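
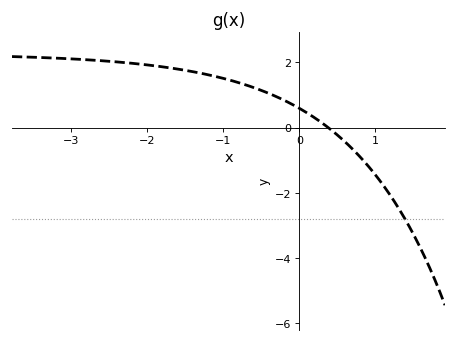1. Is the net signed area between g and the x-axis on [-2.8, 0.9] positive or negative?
positive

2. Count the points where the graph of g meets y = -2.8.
1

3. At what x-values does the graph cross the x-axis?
0.4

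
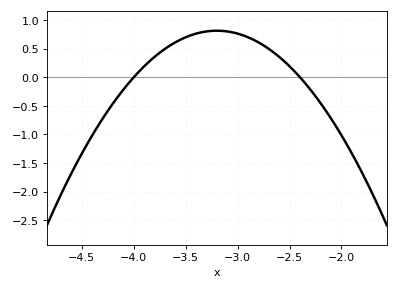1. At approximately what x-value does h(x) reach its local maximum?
-3.2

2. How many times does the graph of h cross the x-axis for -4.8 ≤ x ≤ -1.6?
2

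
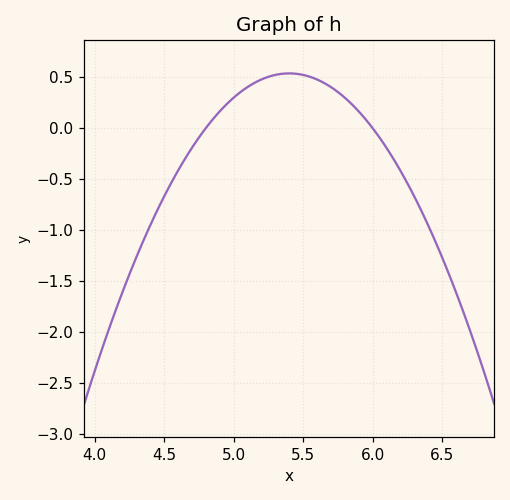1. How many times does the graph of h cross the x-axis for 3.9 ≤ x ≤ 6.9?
2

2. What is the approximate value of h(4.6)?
-0.4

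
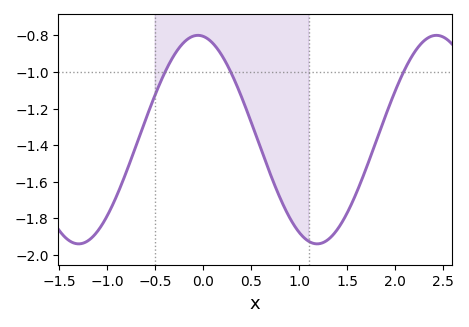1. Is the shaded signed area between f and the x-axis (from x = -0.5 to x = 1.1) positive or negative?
negative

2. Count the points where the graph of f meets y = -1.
3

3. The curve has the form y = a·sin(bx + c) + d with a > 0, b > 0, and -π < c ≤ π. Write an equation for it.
y = 0.57sin(2.5x + 1.7) - 1.37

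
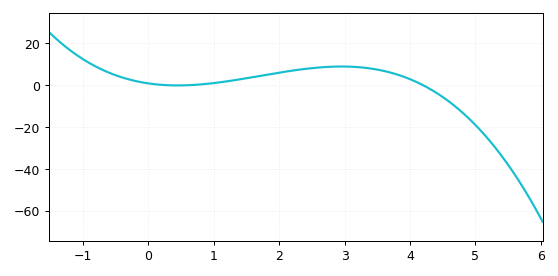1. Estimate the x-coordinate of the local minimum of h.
0.449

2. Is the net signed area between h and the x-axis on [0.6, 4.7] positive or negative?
positive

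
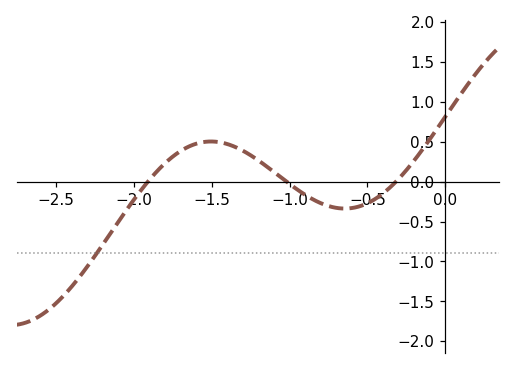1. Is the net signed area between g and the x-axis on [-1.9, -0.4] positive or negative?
positive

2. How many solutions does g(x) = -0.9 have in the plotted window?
1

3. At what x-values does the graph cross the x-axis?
-1.9, -1, -0.3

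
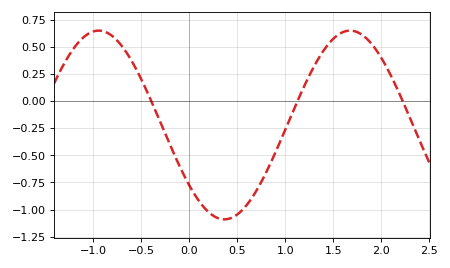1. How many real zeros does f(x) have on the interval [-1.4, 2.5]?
3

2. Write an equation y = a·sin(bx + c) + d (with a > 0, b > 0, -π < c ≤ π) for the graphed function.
y = 0.87sin(2.4x - 2.5) - 0.22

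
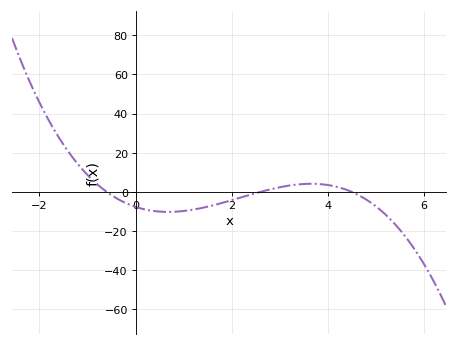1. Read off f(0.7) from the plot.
-10.2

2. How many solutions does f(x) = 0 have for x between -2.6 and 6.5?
3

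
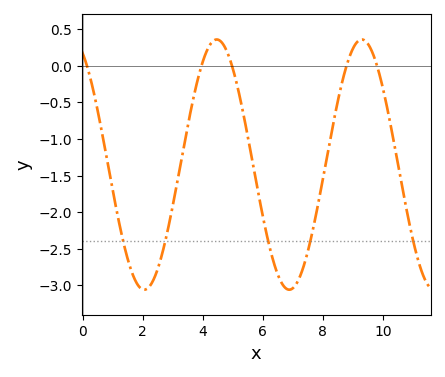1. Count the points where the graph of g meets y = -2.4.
5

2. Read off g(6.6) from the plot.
-2.95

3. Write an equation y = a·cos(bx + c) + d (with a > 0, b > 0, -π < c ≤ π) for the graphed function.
y = 1.71cos(1.3x + 0.482) - 1.35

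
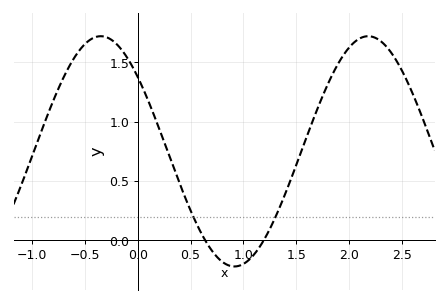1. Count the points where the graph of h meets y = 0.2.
2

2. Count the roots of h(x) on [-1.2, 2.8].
2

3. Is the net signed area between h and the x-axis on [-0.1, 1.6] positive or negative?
positive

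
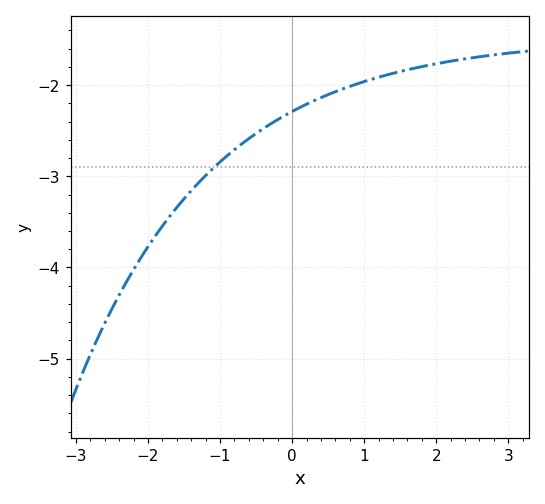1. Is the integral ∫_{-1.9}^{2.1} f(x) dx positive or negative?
negative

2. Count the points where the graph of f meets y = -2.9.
1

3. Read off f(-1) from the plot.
-2.8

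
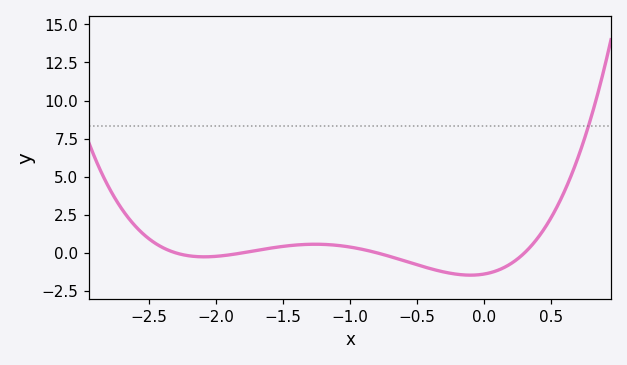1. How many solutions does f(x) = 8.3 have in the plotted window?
1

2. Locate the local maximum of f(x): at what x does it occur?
-1.3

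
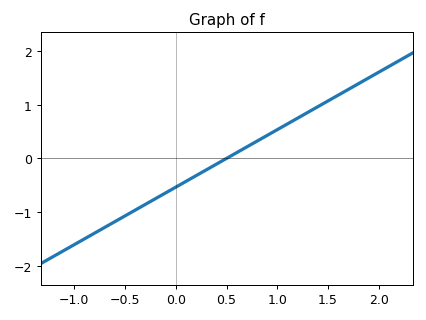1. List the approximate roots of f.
0.5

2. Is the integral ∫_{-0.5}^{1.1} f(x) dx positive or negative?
negative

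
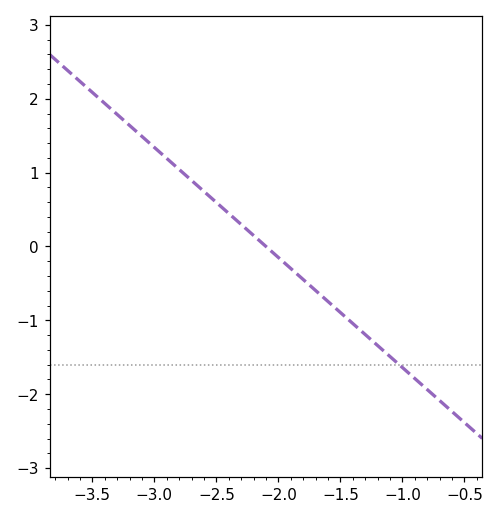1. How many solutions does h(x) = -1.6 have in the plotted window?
1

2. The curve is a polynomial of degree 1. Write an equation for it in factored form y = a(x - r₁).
y = -1.49(x + 2.1)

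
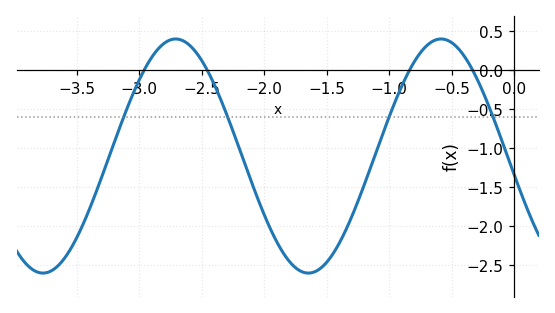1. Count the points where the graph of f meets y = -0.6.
4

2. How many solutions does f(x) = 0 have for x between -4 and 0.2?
4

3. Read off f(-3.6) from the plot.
-2.4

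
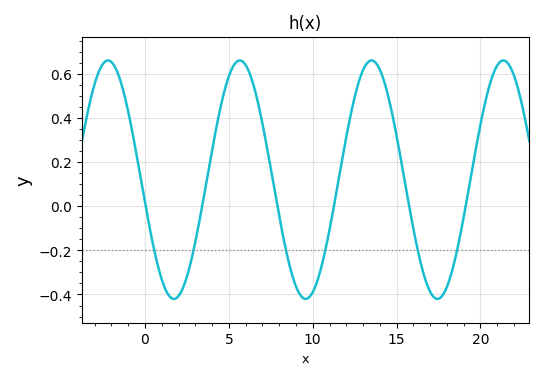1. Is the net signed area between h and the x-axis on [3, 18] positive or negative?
positive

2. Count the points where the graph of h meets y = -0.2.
6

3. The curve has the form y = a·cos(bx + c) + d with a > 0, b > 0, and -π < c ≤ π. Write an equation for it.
y = 0.54cos(0.8x + 1.8) + 0.12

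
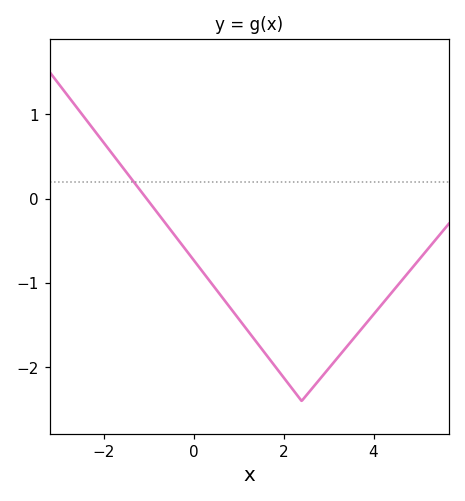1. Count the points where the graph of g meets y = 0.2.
1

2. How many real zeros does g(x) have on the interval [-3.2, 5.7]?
1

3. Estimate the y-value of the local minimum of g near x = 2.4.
-2.4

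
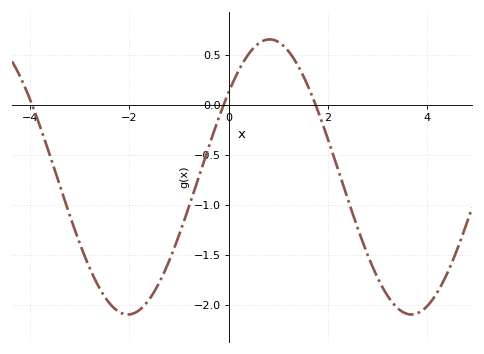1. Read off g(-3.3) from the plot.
-0.956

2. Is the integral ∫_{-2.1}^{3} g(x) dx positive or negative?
negative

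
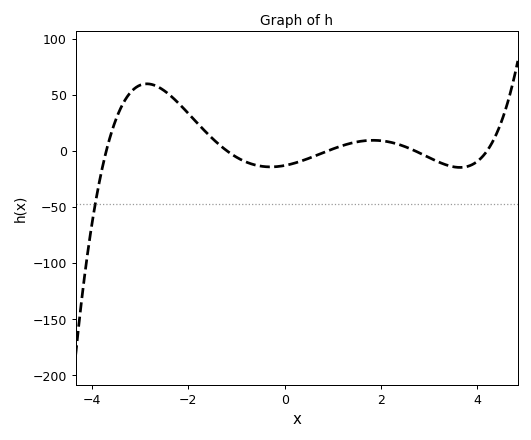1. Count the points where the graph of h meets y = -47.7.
1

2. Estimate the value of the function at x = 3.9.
-12.1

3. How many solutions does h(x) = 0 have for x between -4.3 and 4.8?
5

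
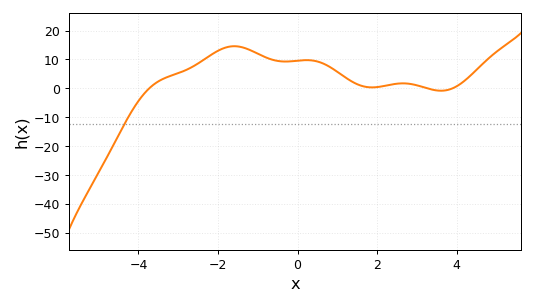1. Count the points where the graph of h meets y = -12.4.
1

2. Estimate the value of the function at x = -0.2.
9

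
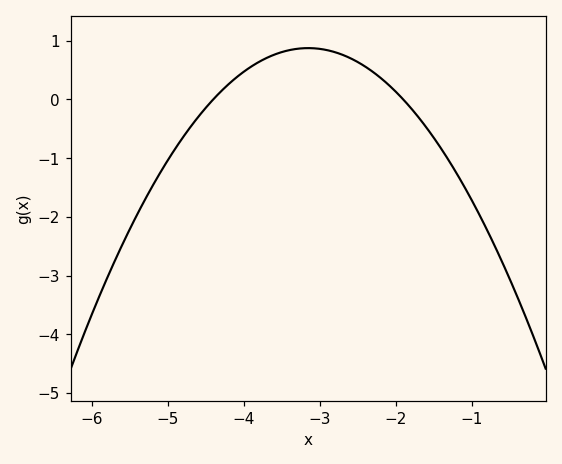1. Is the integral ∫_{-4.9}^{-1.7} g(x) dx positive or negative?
positive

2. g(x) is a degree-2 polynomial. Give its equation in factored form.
y = -0.56(x + 4.4)(x + 1.9)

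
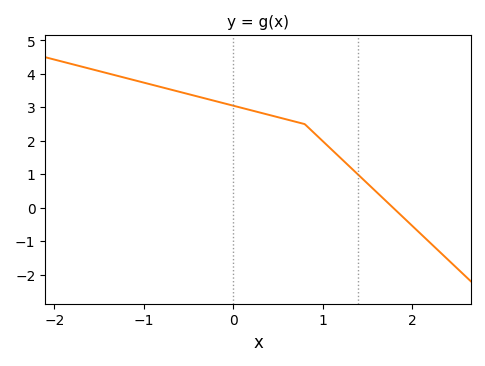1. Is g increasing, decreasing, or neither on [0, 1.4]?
decreasing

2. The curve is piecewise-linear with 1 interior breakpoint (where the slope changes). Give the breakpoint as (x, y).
(0.8, 2.5)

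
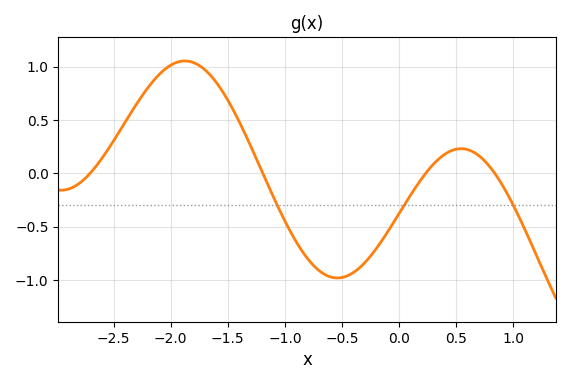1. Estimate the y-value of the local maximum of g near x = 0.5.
0.25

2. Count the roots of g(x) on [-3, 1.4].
4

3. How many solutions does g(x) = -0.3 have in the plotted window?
3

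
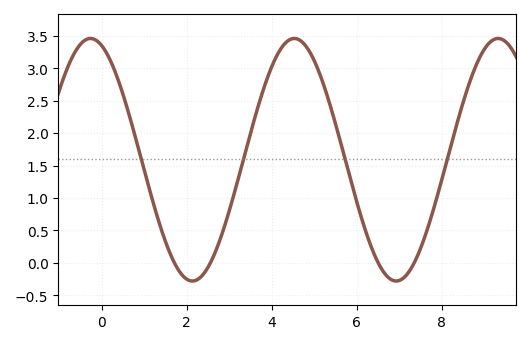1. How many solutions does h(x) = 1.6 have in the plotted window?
4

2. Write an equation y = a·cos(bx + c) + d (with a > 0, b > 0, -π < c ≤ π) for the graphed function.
y = 1.87cos(1.3x + 0.34) + 1.59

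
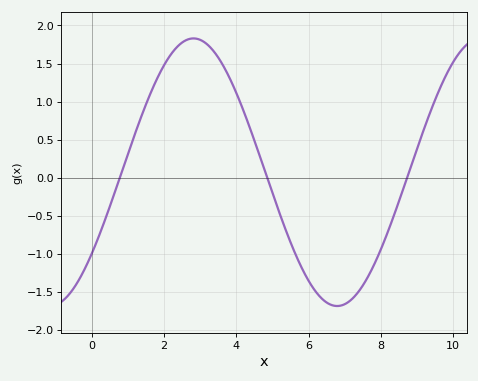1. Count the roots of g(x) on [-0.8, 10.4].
3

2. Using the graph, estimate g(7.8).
-1.15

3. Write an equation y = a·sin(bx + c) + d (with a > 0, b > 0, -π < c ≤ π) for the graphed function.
y = 1.76sin(0.79x - 0.65) + 0.07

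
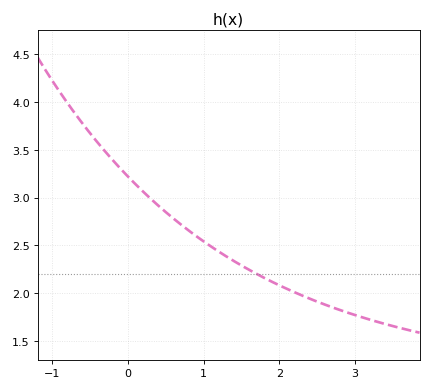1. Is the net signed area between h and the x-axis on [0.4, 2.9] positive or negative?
positive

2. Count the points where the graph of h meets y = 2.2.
1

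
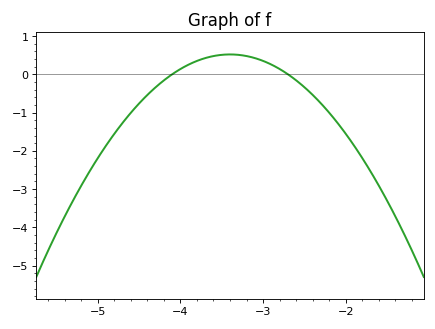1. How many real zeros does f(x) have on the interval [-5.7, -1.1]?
2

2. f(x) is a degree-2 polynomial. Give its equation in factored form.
y = -1.06(x + 4.1)(x + 2.7)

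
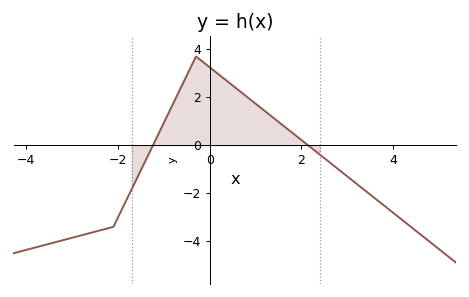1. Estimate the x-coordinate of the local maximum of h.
-0.4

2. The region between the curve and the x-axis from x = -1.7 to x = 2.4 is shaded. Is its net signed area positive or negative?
positive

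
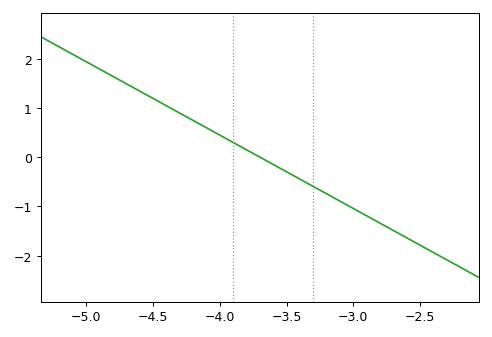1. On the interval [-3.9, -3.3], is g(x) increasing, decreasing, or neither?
decreasing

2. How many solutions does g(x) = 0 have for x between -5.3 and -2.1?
1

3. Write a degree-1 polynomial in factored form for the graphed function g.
y = -1.49(x + 3.7)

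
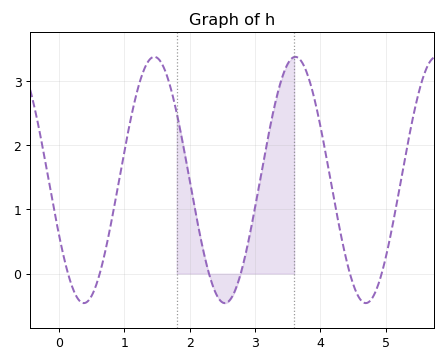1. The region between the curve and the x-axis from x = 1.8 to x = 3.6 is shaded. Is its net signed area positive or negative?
positive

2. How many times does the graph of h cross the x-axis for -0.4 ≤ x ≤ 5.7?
6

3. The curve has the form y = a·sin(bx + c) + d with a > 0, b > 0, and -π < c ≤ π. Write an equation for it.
y = 1.92sin(2.9x - 2.7) + 1.46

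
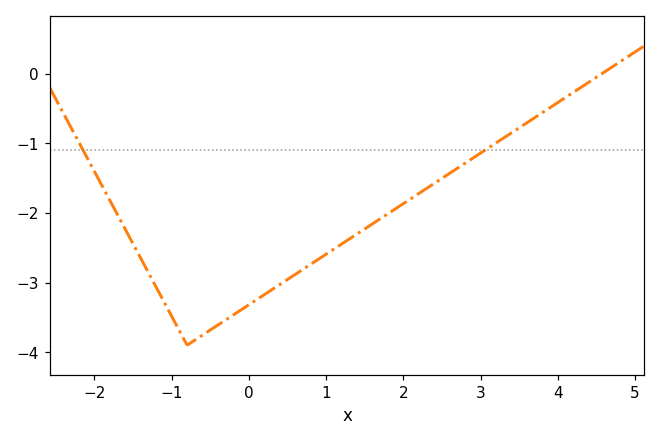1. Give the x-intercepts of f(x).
4.57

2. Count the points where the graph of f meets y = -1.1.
2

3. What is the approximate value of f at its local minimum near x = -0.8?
-3.9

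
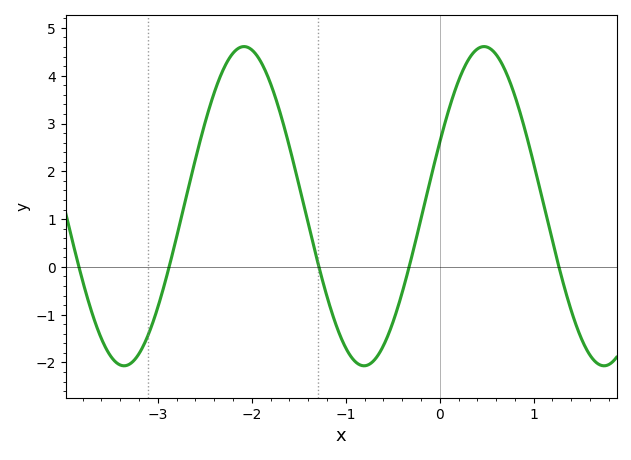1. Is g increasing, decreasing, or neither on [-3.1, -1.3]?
neither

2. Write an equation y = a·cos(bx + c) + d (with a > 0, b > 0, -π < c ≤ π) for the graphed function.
y = 3.34cos(2.46x - 1.16) + 1.27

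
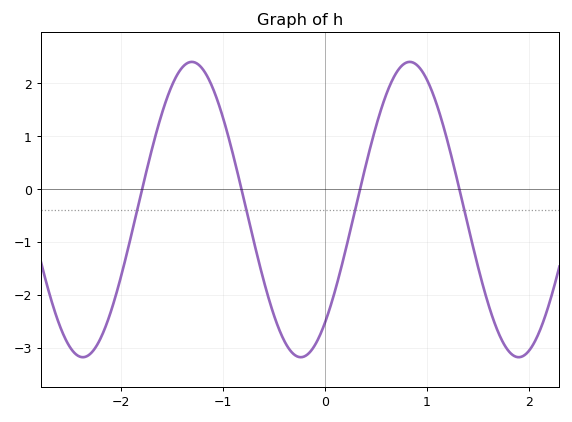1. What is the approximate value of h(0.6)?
1.8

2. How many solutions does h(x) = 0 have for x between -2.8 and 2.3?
4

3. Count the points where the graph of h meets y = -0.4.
4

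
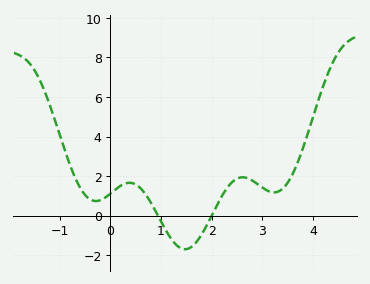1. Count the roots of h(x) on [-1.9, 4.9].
2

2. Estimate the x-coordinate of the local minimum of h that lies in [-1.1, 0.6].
-0.289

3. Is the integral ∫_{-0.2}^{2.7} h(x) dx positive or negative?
positive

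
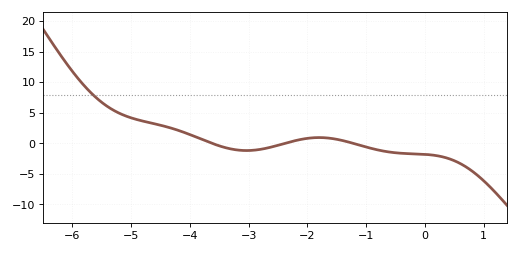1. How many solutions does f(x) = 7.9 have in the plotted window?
1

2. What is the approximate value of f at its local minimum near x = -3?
-1.19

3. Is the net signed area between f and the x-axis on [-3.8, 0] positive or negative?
negative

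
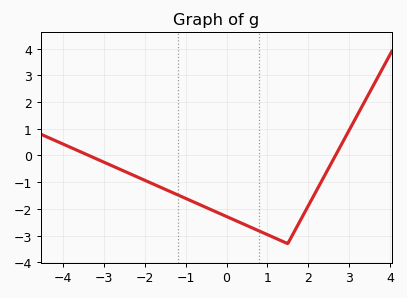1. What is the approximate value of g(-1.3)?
-1.4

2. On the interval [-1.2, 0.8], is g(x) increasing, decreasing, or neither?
decreasing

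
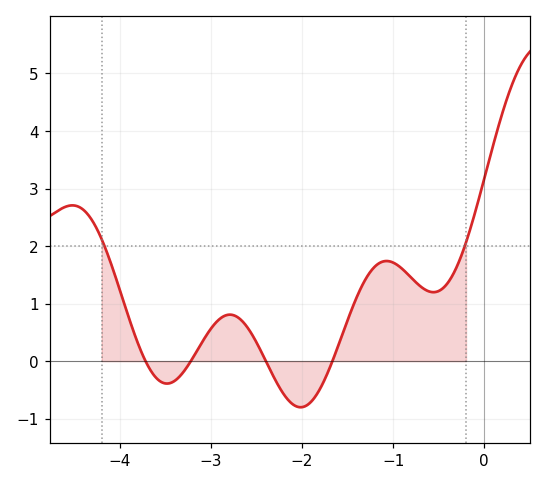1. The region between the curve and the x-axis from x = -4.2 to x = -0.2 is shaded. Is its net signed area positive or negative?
positive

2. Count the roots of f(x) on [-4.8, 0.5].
4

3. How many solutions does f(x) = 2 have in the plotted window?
2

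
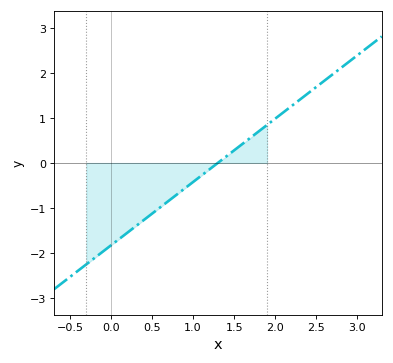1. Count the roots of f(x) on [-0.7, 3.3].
1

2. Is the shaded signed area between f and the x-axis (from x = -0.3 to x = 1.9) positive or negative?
negative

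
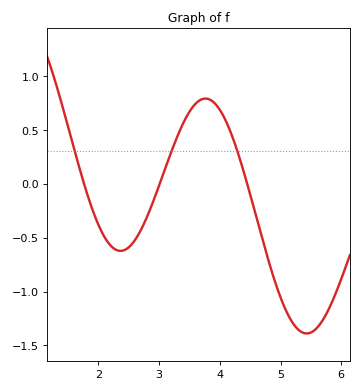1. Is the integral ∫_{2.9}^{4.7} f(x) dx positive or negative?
positive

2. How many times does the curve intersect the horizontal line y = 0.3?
3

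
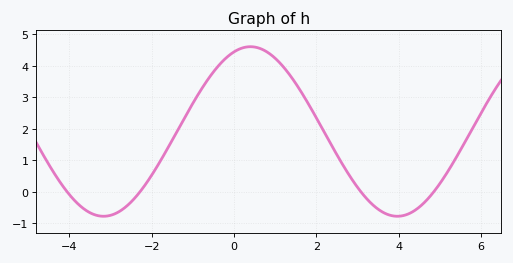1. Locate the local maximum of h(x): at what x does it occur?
0.4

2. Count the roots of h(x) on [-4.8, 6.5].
4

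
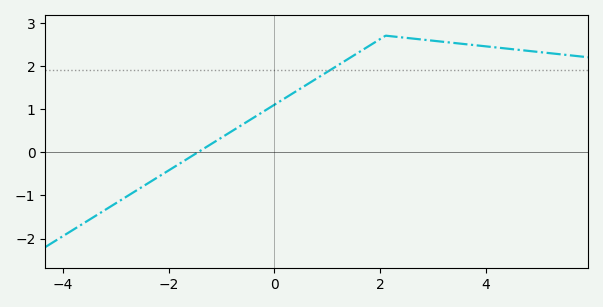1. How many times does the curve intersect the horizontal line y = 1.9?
1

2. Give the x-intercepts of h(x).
-1.4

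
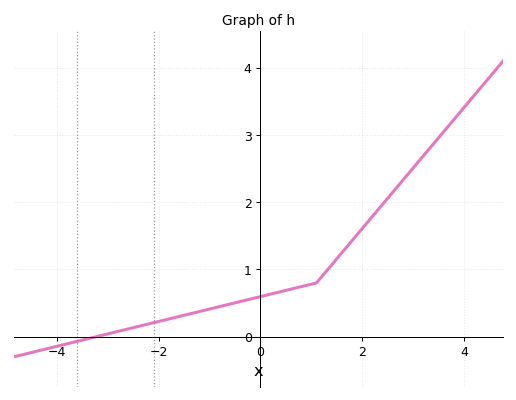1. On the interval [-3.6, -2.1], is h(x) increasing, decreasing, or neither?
increasing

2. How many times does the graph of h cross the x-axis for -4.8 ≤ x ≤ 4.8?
1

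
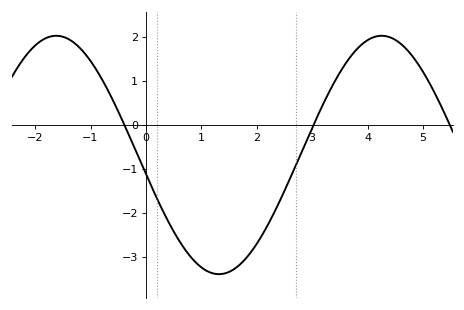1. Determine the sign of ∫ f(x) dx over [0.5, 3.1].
negative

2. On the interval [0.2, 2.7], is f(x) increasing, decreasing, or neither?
neither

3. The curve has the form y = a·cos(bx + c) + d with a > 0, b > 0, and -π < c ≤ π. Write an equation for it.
y = 2.7cos(1.07x + 1.73) - 0.68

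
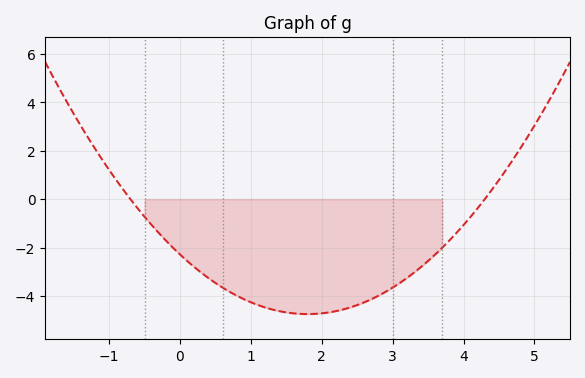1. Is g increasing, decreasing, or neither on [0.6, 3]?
neither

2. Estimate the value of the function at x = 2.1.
-4.6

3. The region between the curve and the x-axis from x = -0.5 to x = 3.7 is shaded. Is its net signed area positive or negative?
negative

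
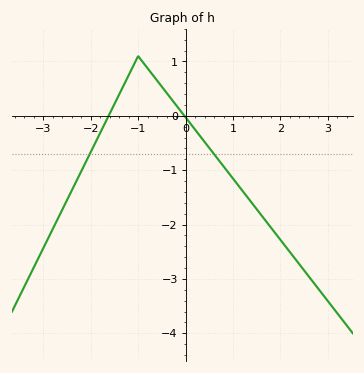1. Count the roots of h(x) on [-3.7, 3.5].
2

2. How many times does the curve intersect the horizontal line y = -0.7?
2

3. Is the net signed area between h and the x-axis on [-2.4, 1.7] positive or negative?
negative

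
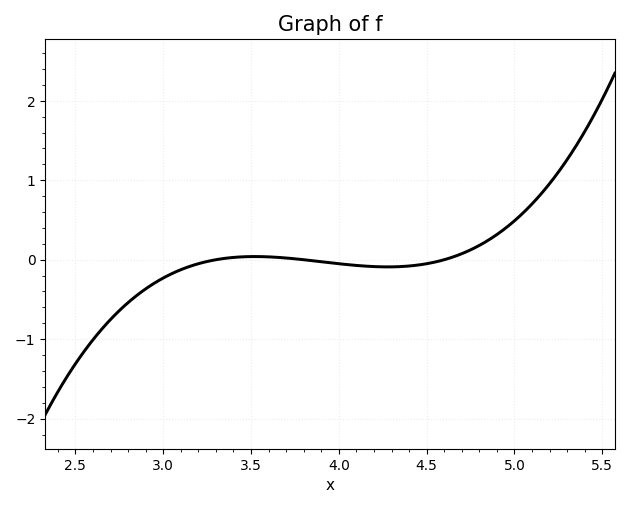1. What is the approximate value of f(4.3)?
-0.09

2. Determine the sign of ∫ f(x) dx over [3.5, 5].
positive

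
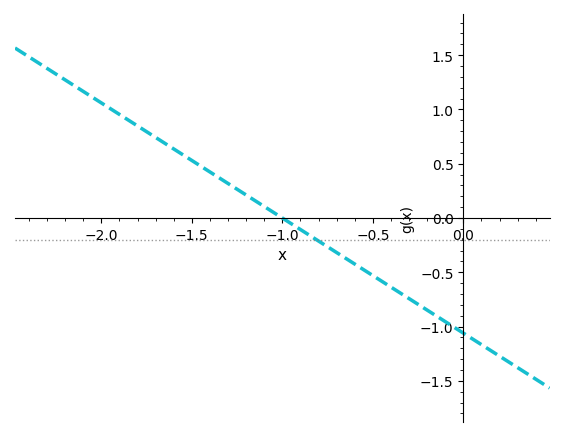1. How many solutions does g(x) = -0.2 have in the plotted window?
1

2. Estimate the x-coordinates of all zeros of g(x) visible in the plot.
-1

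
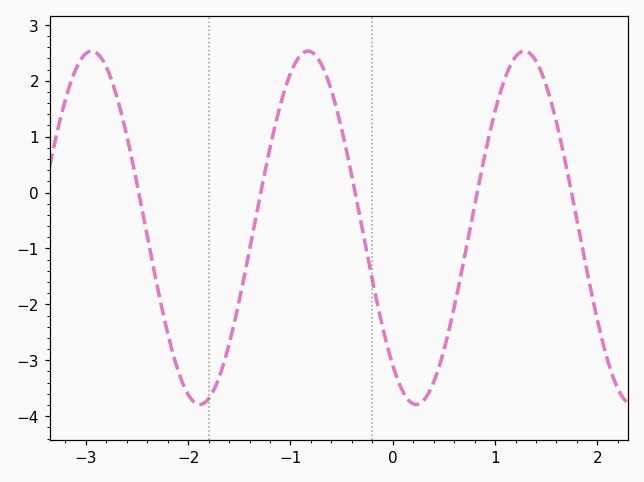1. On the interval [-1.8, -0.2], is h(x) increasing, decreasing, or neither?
neither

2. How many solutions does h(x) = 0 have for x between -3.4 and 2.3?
5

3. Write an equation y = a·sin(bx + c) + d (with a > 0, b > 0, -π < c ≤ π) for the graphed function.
y = 3.16sin(2.97x - 2.25) - 0.63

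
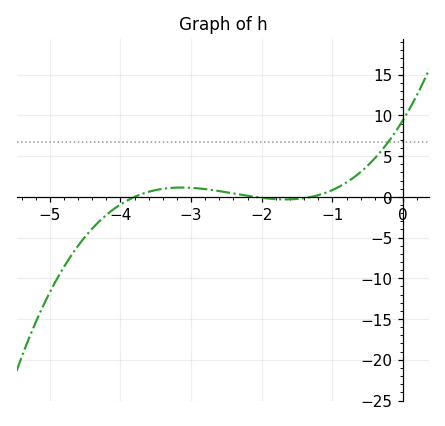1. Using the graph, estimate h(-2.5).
0.5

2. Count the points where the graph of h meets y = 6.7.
1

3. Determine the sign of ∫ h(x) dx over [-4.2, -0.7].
positive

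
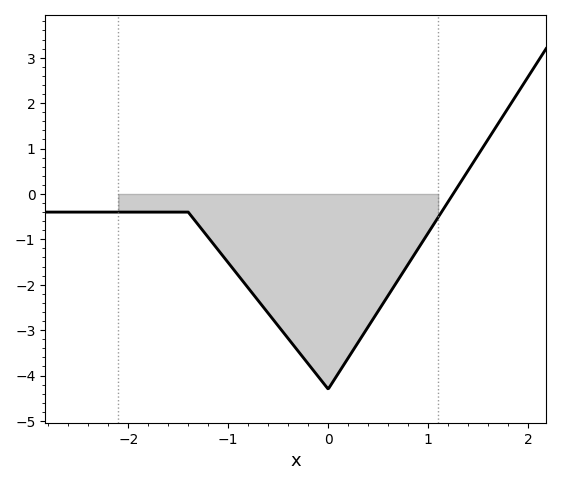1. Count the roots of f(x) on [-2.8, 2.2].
1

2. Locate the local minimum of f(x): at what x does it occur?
0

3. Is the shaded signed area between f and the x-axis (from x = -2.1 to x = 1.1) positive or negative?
negative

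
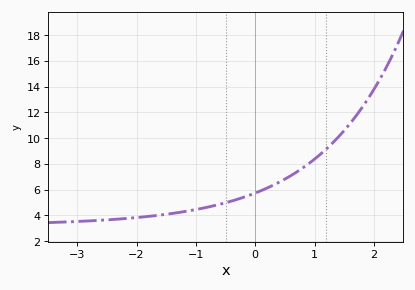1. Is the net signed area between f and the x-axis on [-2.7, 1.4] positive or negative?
positive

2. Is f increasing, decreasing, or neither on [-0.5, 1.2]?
increasing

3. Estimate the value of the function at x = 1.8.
12.4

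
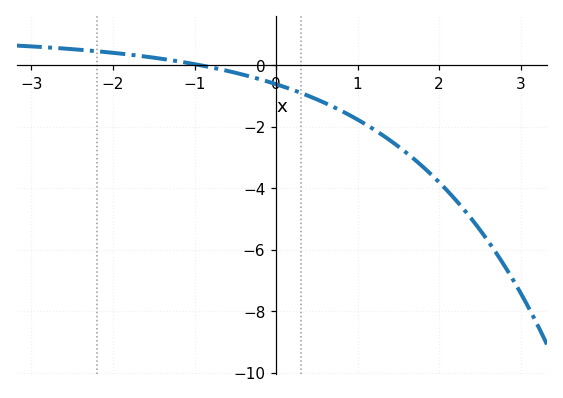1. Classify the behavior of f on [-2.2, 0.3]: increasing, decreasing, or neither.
decreasing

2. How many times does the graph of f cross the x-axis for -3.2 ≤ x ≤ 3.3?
1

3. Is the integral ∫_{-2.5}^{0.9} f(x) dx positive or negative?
negative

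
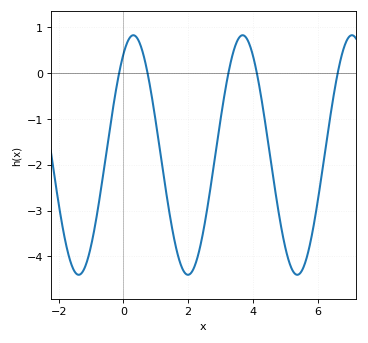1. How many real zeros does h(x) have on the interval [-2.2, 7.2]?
5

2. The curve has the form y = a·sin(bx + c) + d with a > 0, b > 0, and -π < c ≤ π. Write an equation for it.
y = 2.61sin(1.86x + 1) - 1.79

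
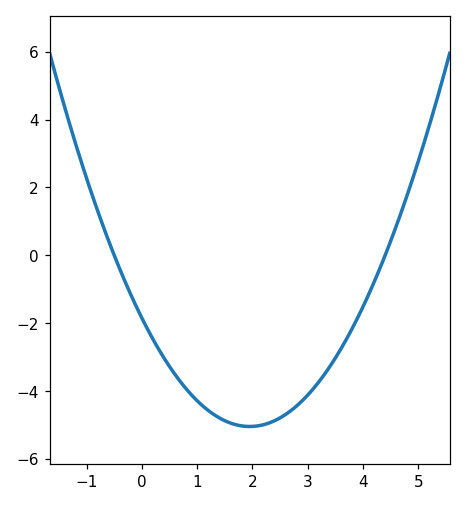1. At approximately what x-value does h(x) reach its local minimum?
2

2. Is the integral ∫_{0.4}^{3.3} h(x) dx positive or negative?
negative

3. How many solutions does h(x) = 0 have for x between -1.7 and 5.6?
2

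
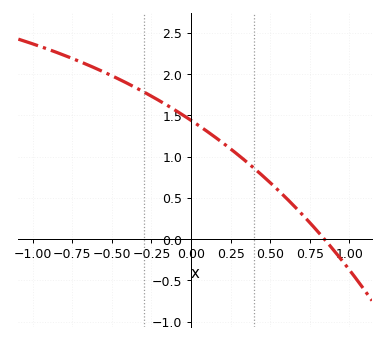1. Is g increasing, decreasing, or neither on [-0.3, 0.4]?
decreasing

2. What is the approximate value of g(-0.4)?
1.9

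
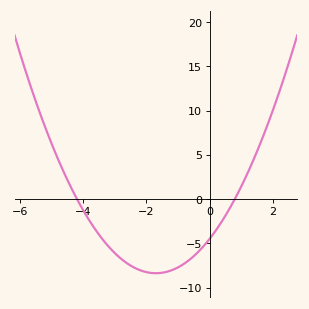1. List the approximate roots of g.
-4.2, 0.8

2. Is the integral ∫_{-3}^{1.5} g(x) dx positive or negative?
negative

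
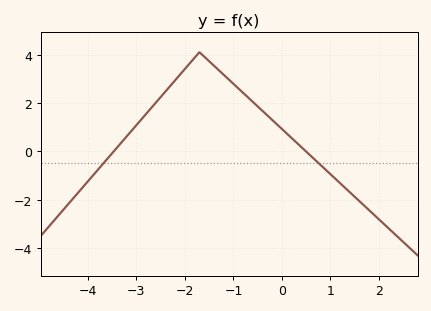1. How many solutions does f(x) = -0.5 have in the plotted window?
2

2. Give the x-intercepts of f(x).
-3.4, 0.4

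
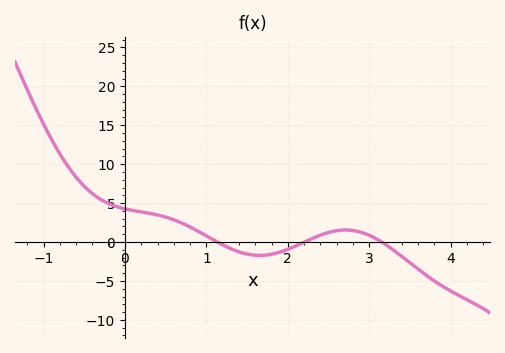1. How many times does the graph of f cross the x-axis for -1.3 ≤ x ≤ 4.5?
3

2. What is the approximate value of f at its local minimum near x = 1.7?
-1.5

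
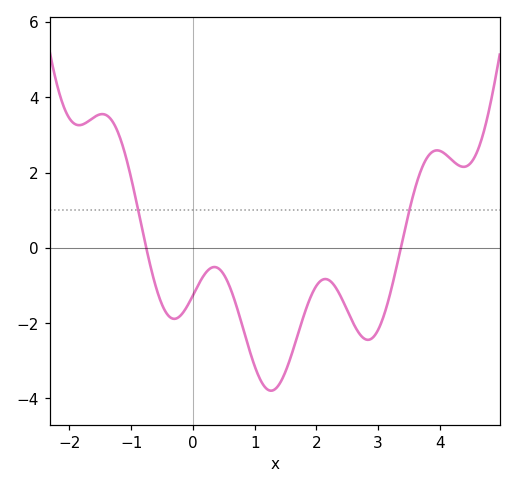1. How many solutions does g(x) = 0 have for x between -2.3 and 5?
2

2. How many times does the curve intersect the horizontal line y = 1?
2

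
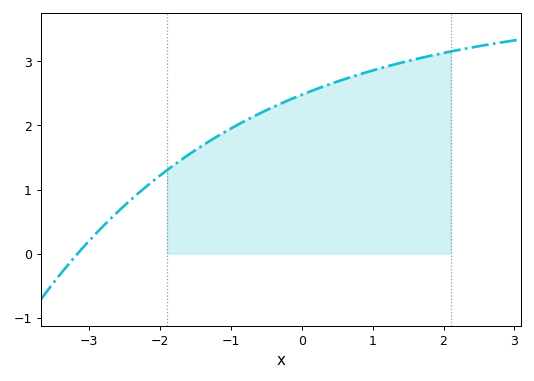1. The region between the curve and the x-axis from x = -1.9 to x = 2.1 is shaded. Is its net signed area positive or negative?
positive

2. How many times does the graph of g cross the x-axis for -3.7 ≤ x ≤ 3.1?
1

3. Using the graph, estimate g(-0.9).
2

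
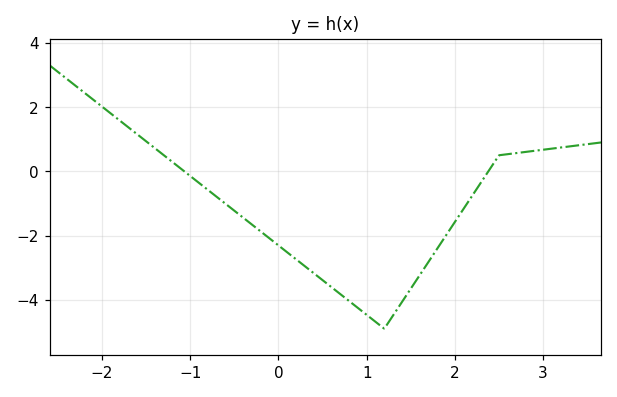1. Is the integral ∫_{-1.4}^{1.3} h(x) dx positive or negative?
negative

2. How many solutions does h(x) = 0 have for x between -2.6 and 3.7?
2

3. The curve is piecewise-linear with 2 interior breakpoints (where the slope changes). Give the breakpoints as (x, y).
(1.2, -4.9); (2.5, 0.5)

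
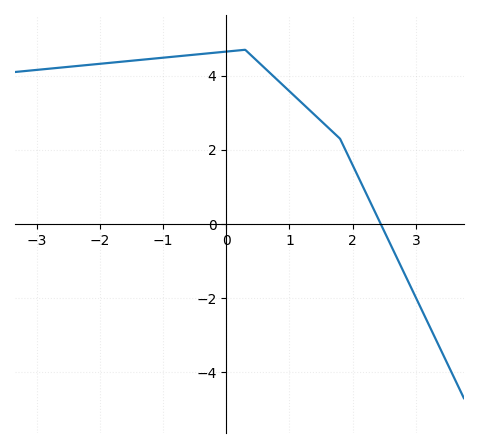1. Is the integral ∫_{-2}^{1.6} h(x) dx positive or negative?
positive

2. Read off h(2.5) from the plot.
-0.202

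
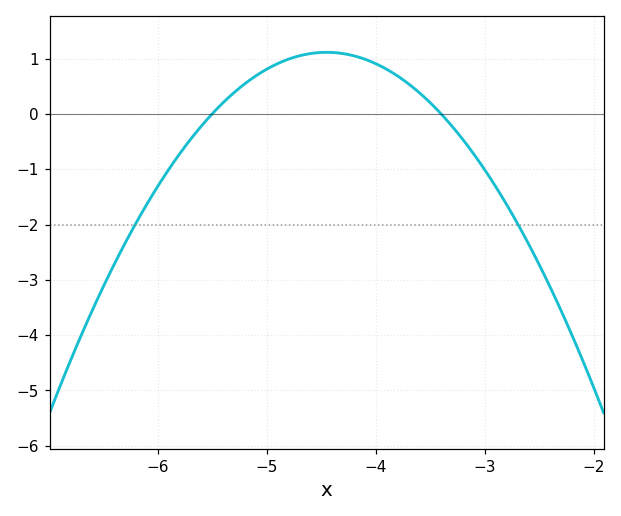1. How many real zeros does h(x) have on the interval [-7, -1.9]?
2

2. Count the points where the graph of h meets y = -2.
2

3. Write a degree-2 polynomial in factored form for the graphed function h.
y = -1.01(x + 5.5)(x + 3.4)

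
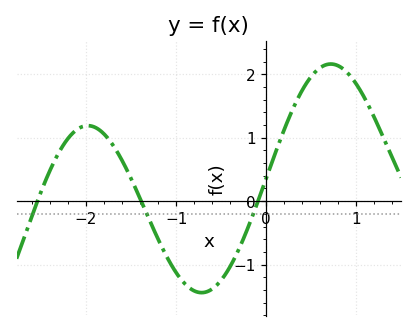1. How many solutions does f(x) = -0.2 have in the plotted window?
3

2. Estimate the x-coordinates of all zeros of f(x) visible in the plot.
-2.54, -1.39, -0.091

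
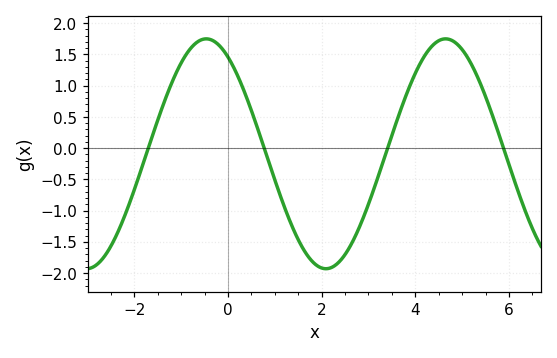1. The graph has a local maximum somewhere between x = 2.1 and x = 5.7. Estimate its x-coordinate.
4.65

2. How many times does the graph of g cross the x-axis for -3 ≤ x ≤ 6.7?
4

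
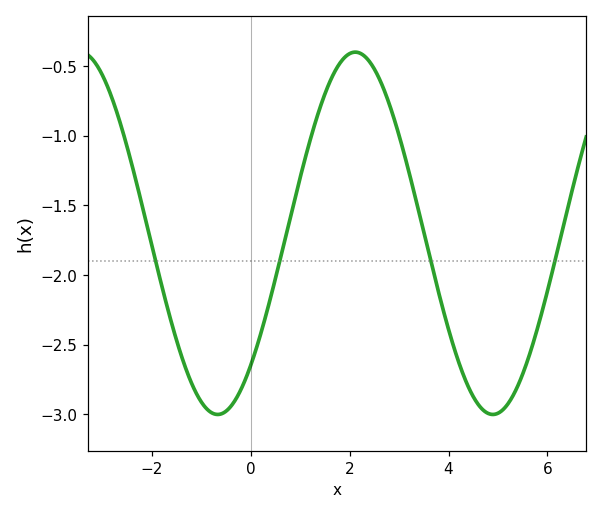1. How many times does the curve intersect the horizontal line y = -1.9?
4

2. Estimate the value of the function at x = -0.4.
-2.95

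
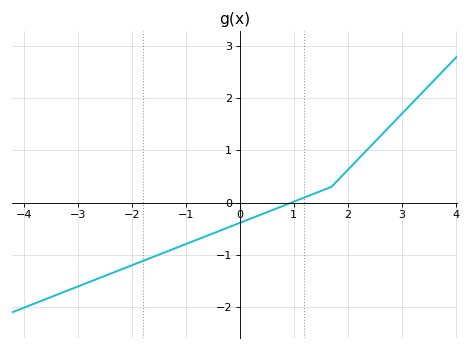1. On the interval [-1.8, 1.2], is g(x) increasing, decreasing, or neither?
increasing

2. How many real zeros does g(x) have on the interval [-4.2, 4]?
1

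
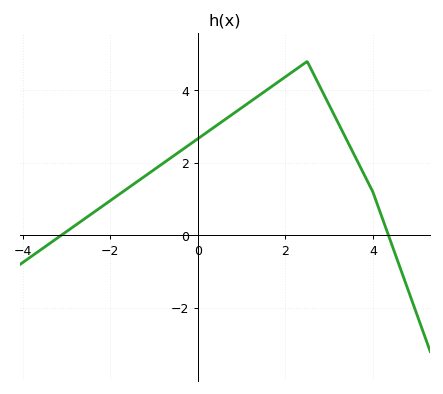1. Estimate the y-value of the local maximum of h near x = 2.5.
4.8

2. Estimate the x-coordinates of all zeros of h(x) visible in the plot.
-3.12, 4.36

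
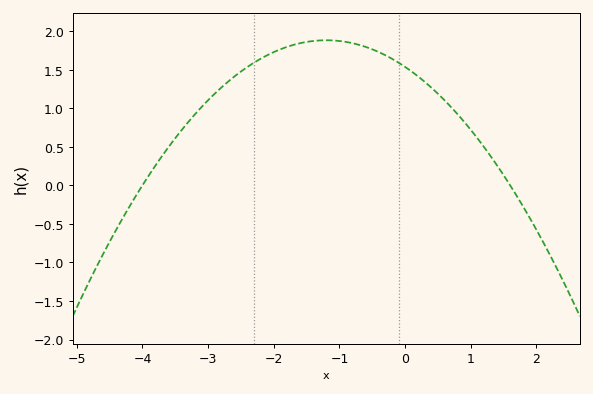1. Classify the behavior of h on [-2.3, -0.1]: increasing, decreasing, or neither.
neither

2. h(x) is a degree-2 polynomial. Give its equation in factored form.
y = -0.24(x + 4)(x - 1.6)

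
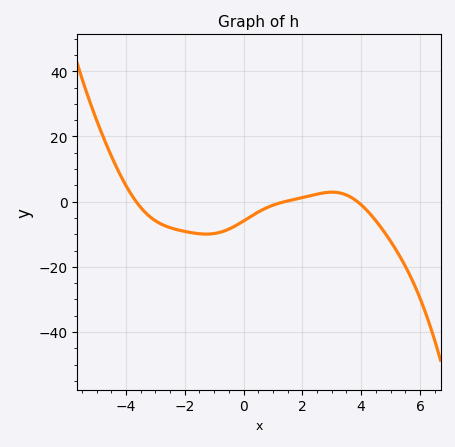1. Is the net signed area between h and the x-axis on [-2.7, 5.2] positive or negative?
negative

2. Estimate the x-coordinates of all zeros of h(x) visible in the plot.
-3.6, 1.4, 3.8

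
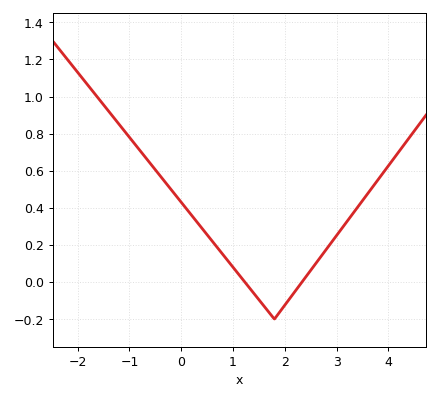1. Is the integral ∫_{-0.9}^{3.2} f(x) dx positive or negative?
positive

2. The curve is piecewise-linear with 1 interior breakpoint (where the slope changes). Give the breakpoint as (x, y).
(1.8, -0.2)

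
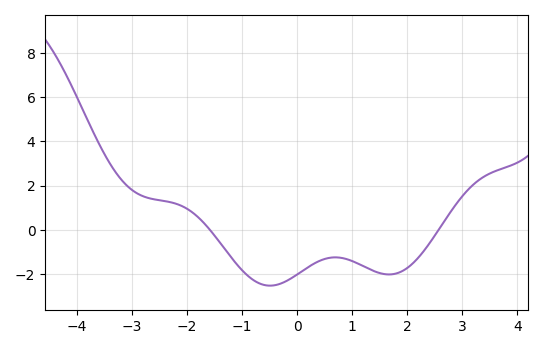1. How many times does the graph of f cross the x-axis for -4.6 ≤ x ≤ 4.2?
2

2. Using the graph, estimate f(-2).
0.958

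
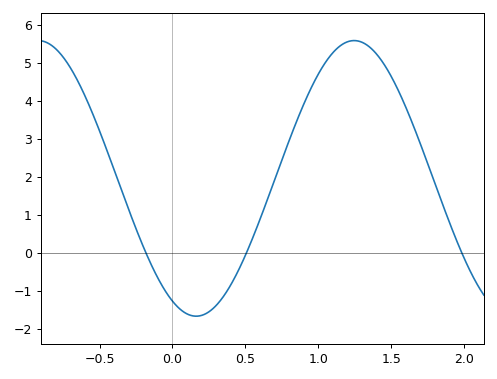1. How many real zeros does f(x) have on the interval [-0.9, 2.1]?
3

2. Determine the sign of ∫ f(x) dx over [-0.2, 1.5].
positive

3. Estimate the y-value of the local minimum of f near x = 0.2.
-1.67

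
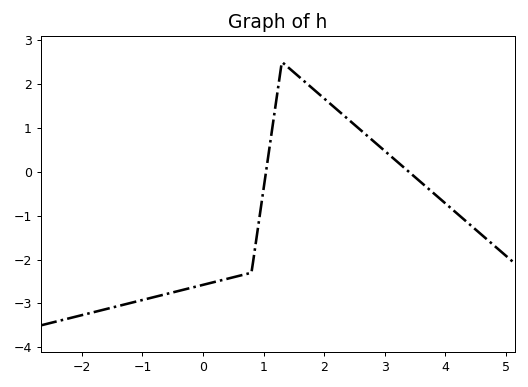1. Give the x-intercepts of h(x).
1, 3.4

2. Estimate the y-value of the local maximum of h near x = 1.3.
2.5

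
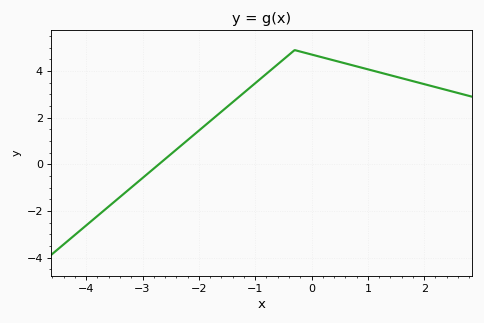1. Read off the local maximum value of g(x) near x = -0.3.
4.9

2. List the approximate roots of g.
-2.71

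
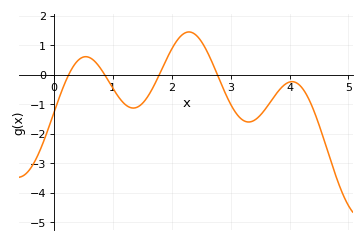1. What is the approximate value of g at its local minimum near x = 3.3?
-1.6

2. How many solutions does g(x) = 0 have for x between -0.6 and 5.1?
4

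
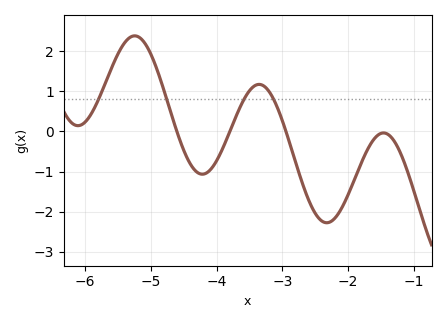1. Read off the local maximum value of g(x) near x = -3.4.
1.17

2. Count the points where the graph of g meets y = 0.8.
4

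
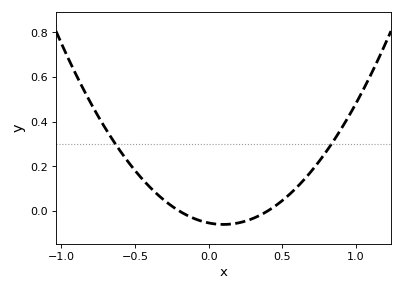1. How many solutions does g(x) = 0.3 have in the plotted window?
2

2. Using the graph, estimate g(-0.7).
0.36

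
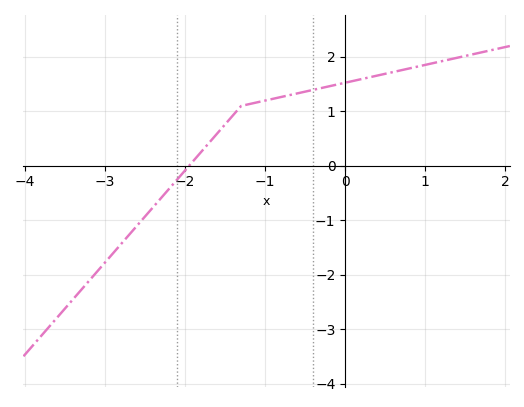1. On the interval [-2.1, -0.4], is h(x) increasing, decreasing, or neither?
increasing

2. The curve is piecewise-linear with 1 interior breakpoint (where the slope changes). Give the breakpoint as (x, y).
(-1.3, 1.1)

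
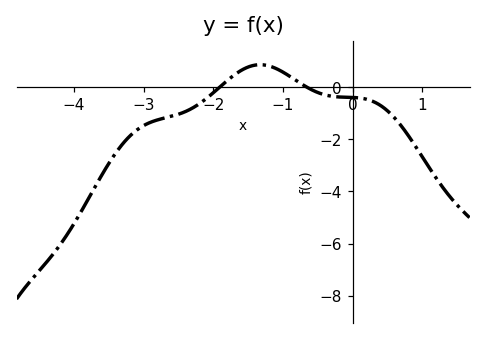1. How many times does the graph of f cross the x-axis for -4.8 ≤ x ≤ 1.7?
2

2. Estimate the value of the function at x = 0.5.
-1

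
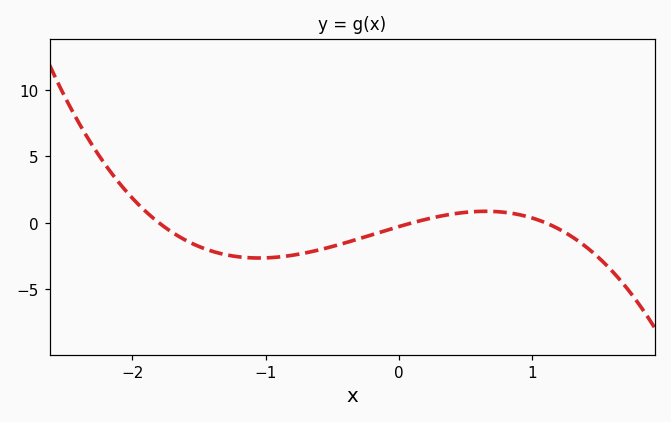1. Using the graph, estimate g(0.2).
0.257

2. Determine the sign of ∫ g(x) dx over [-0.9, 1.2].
negative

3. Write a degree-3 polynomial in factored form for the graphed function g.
y = -1.43(x + 1.8)(x - 0.1)(x - 1.1)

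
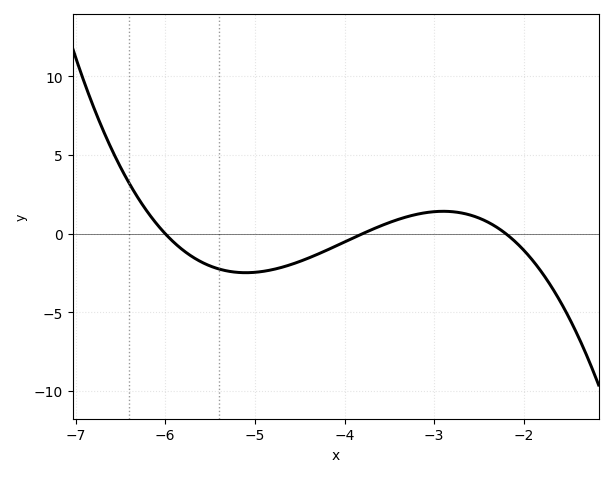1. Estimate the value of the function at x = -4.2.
-1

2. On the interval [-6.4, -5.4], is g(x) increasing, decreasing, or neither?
decreasing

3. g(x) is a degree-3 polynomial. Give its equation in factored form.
y = -0.73(x + 6)(x + 3.8)(x + 2.2)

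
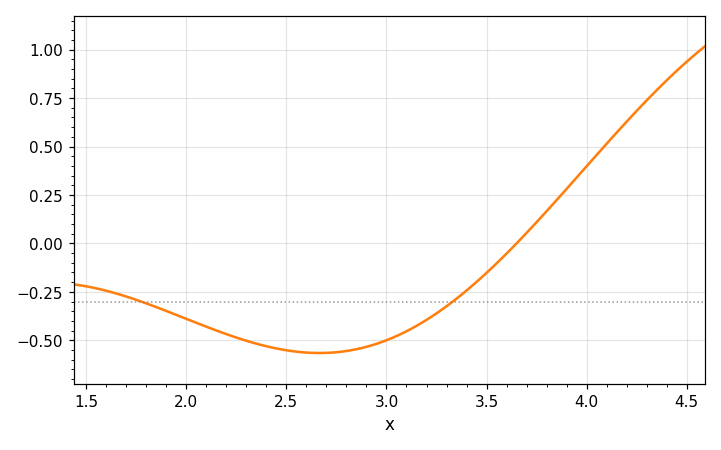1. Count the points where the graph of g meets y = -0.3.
2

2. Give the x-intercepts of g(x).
3.65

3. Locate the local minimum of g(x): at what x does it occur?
2.66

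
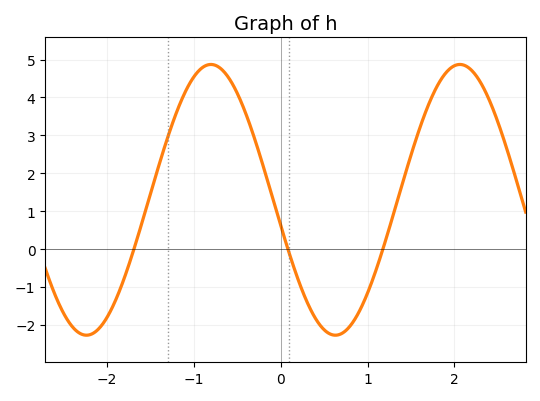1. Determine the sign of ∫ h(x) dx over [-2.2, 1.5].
positive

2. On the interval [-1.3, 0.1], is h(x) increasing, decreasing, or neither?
neither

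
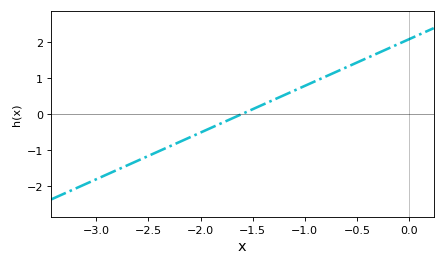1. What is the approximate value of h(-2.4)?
-1.03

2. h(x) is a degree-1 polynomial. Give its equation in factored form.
y = 1.29(x + 1.6)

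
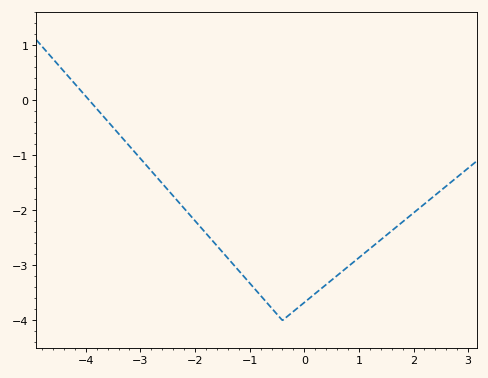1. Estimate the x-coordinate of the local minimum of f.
-0.401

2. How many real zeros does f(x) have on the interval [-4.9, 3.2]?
1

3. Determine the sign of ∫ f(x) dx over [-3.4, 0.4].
negative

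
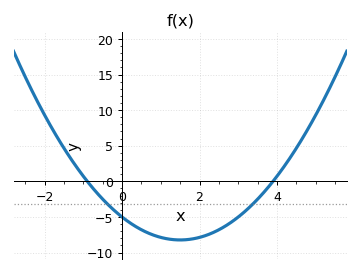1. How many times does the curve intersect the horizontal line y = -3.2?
2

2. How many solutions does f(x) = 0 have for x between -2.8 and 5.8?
2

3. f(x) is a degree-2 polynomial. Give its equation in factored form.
y = 1.43(x + 0.9)(x - 3.9)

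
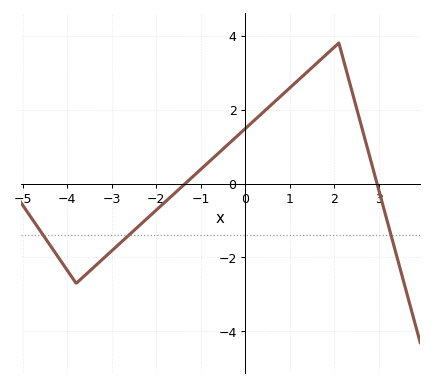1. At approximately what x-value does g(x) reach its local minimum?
-3.8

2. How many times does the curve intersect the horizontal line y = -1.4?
3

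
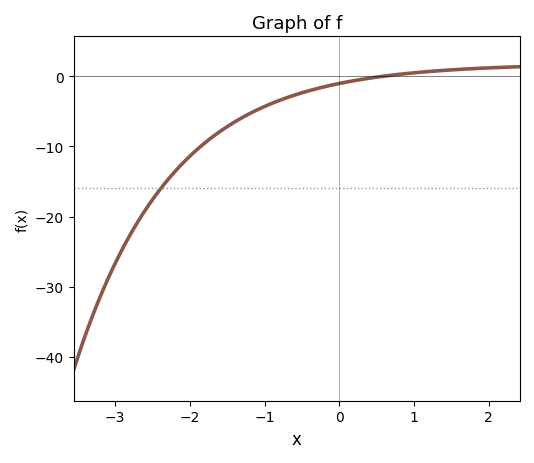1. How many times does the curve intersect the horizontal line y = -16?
1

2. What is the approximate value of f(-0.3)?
-1.77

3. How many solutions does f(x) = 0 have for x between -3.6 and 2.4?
1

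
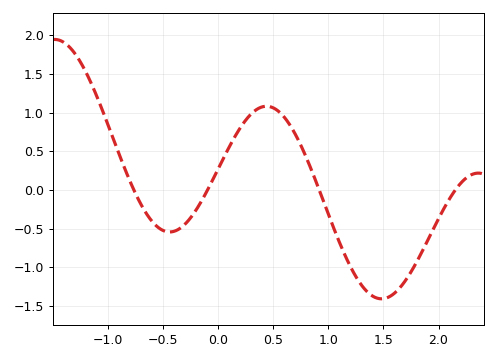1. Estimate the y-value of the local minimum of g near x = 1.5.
-1.41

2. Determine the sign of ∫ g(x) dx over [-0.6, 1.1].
positive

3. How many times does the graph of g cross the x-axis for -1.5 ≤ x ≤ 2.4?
4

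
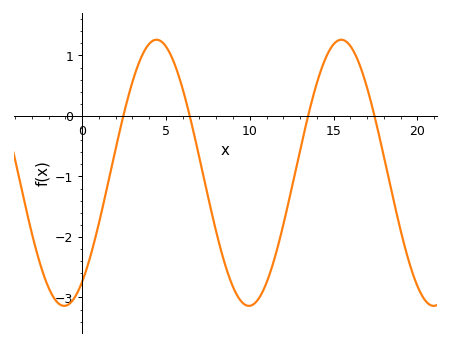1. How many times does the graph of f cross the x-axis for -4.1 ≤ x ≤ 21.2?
4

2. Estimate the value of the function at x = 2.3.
-0.182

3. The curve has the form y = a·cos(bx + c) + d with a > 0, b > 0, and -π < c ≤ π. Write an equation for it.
y = 2.2cos(0.57x - 2.53) - 0.94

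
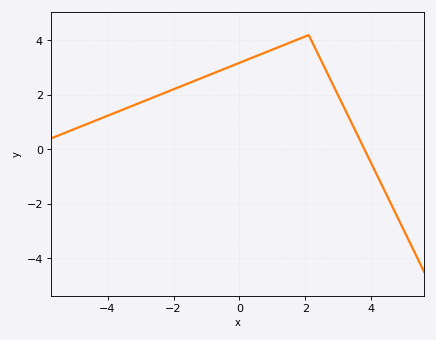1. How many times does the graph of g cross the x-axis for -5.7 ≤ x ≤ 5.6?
1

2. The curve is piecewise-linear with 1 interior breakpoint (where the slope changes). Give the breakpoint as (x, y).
(2.1, 4.2)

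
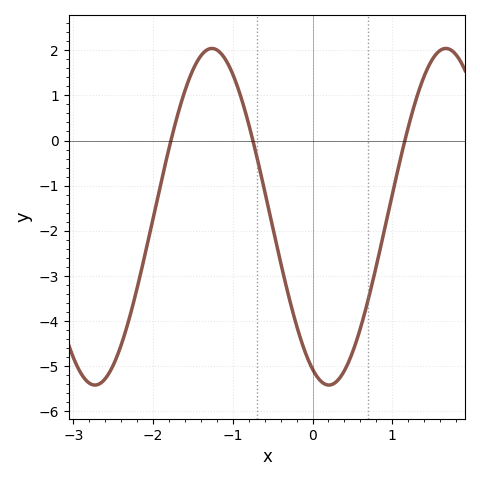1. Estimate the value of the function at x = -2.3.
-3.9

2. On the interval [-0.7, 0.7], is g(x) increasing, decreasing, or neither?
neither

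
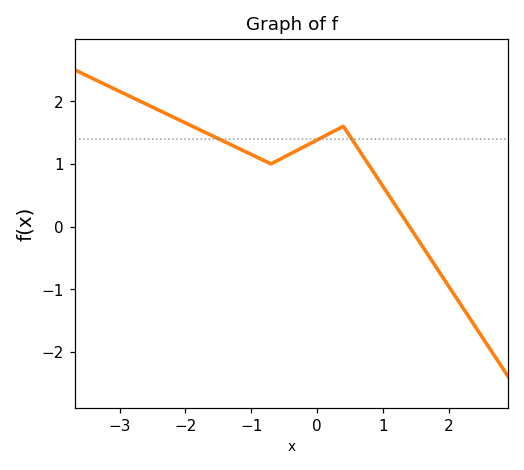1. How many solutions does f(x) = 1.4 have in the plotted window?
3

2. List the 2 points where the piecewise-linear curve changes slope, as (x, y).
(-0.7, 1); (0.4, 1.6)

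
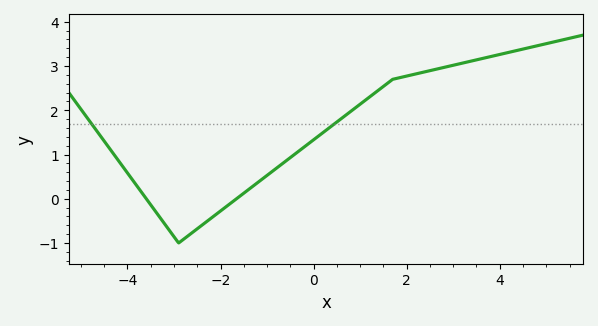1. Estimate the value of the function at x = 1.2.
2.3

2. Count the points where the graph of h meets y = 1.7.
2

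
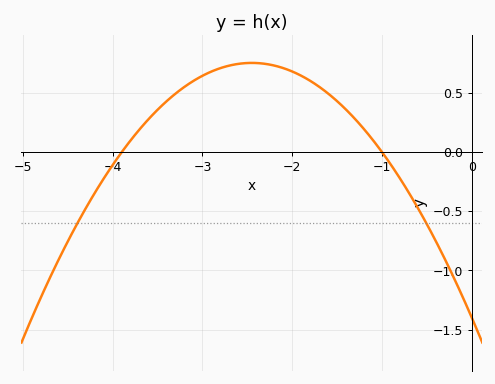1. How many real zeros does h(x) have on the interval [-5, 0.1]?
2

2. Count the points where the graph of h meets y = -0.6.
2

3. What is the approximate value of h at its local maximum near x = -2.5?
0.757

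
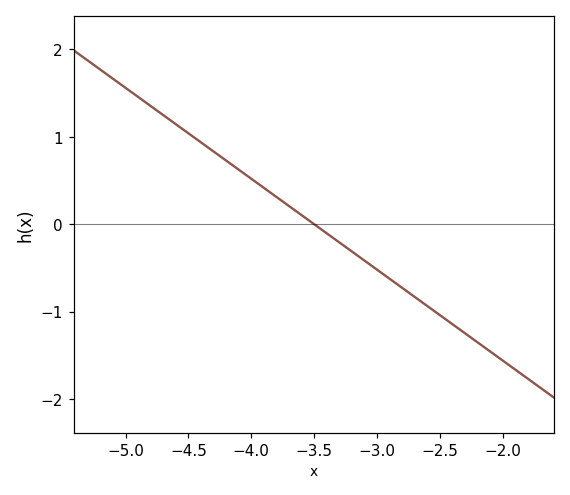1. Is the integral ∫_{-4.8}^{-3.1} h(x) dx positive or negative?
positive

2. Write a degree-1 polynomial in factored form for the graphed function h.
y = -1.04(x + 3.5)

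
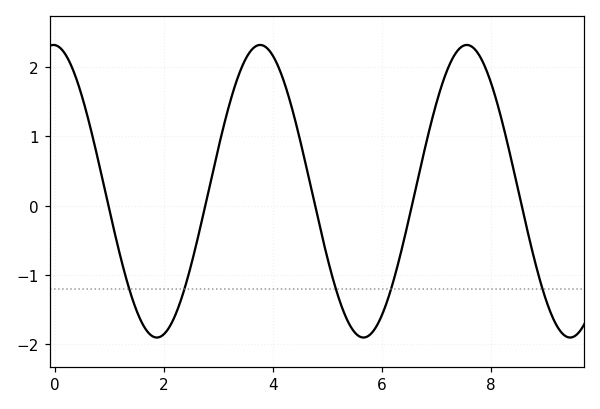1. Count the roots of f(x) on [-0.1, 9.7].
5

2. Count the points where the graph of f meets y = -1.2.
5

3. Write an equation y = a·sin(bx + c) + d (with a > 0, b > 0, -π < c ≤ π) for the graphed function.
y = 2.11sin(1.66x + 1.6) + 0.21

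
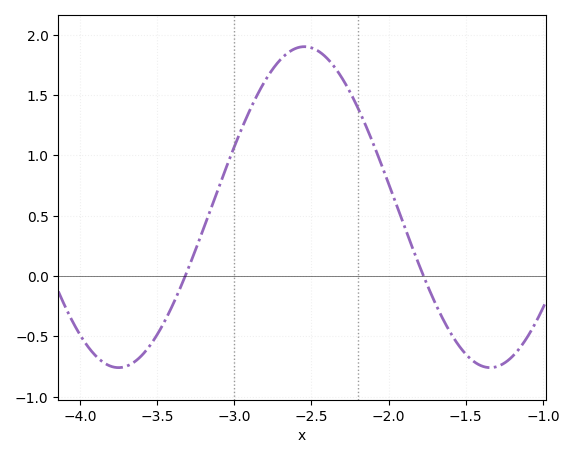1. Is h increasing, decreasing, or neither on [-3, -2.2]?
neither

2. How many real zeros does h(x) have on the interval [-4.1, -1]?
2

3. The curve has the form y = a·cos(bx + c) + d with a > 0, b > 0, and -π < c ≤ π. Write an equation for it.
y = 1.33cos(2.6x + 0.36) + 0.57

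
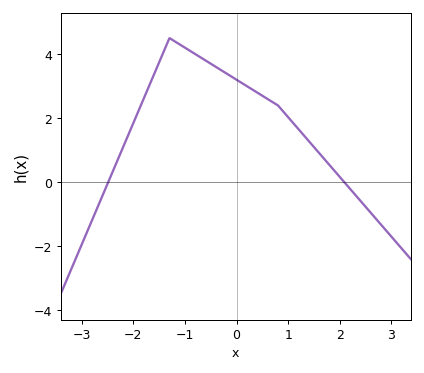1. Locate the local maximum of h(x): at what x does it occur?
-1.3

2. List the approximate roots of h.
-2.5, 2.1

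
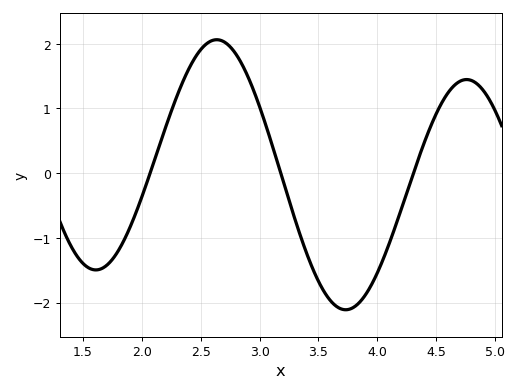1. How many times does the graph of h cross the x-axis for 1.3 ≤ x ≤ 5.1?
3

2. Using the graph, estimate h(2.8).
1.8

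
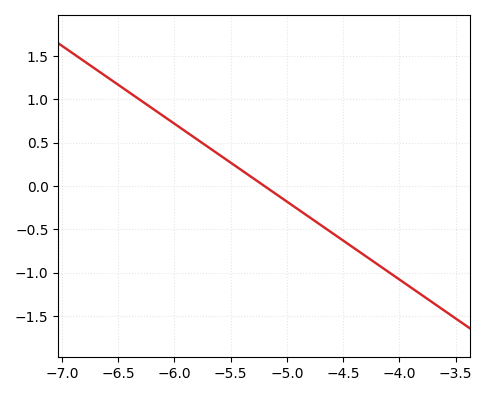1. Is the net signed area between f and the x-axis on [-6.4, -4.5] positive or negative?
positive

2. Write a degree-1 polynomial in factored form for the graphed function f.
y = -0.9(x + 5.2)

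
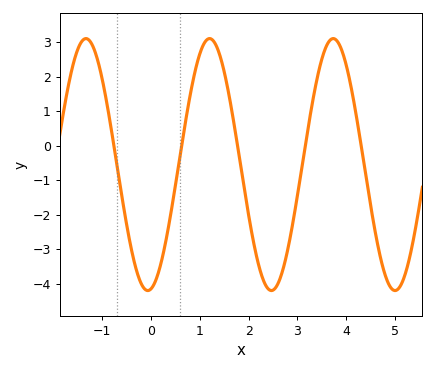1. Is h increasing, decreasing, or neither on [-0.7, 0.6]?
neither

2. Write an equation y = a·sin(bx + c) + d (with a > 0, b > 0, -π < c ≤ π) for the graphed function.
y = 3.65sin(2.5x - 1.4) - 0.55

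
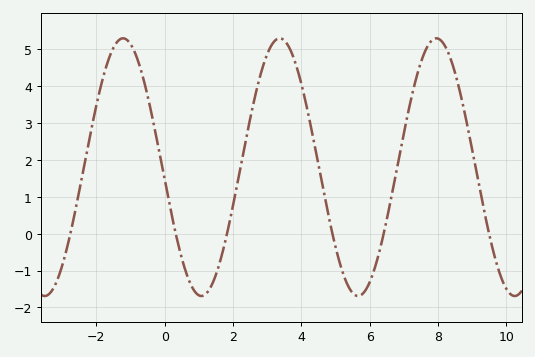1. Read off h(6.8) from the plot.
1.77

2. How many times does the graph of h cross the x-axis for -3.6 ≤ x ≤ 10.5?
6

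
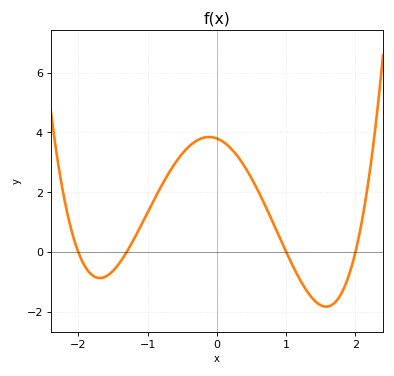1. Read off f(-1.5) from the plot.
-0.6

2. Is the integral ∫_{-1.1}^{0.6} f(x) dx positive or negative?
positive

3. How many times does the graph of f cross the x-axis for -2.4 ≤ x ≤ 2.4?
4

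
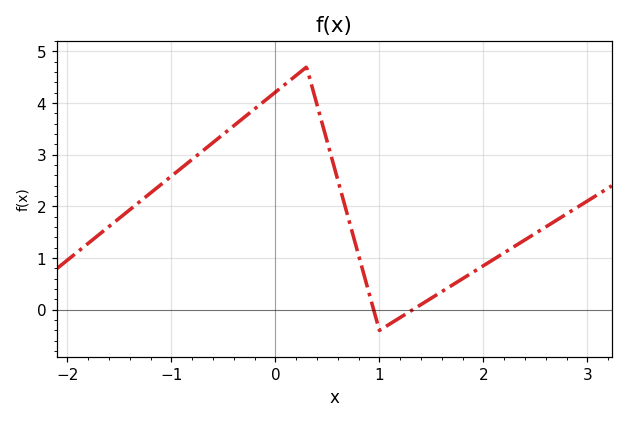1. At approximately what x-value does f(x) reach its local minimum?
1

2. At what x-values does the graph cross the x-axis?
0.9, 1.3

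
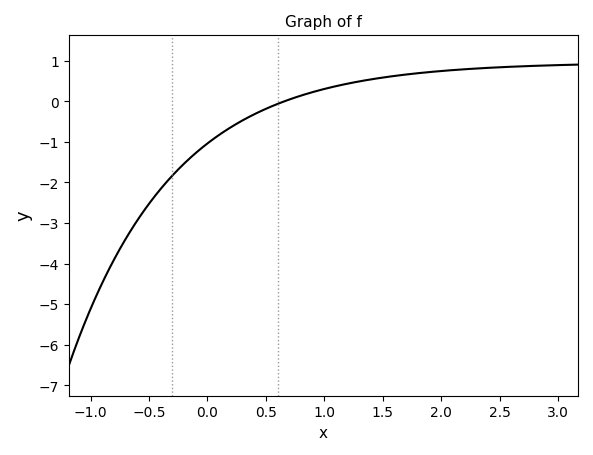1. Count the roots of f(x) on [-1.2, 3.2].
1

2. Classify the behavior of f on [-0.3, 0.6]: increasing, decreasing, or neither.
increasing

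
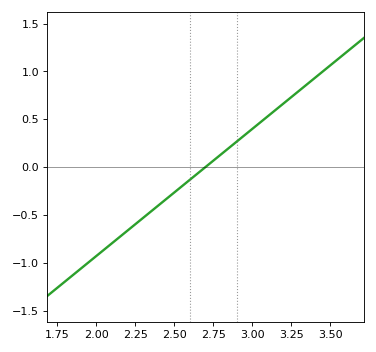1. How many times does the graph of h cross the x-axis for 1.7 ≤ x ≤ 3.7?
1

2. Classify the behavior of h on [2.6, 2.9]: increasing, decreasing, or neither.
increasing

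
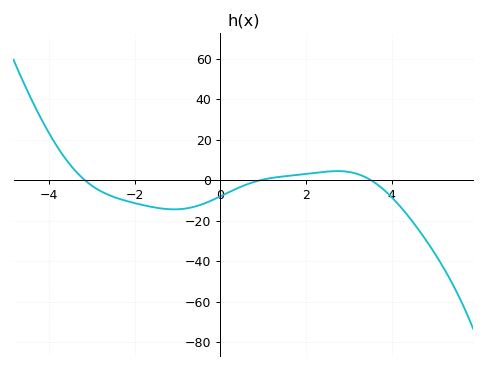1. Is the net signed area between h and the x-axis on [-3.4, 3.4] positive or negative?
negative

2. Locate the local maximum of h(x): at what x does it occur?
2.74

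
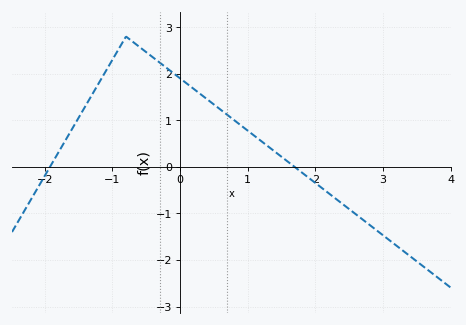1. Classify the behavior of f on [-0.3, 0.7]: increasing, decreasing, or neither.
decreasing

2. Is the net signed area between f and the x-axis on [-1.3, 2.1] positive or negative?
positive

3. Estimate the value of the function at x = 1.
0.778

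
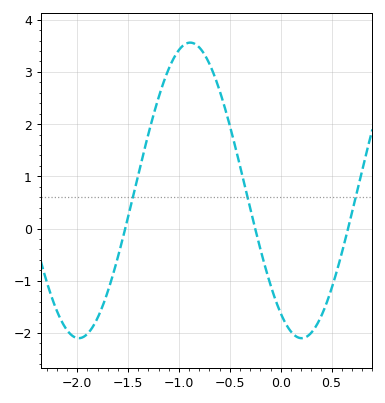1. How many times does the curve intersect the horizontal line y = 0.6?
3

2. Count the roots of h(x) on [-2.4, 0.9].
3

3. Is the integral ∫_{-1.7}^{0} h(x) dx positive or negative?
positive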